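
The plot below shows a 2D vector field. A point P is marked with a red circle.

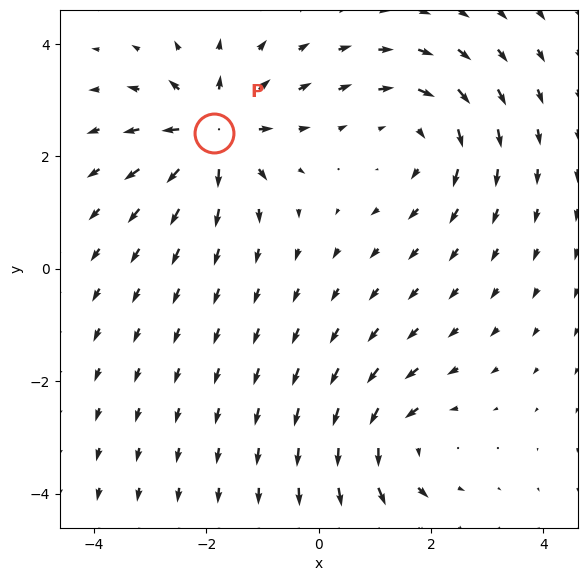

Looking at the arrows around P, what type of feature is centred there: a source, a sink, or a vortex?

At P (-1.9, 2.4) the arrows spread outward. Divergence about +5, curl ≈0 — positive divergence with near-zero curl is a source.

source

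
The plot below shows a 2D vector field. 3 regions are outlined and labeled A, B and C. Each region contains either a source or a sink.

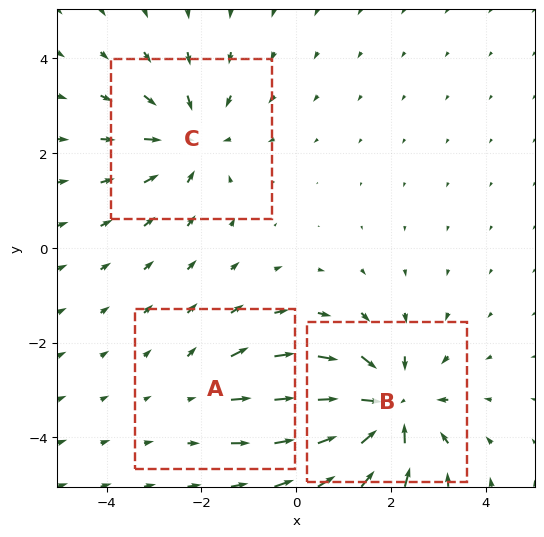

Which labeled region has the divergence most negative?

Divergence at each region's feature centre — A: about +2, B: about -5, C: about -3. Region B is most negative.

B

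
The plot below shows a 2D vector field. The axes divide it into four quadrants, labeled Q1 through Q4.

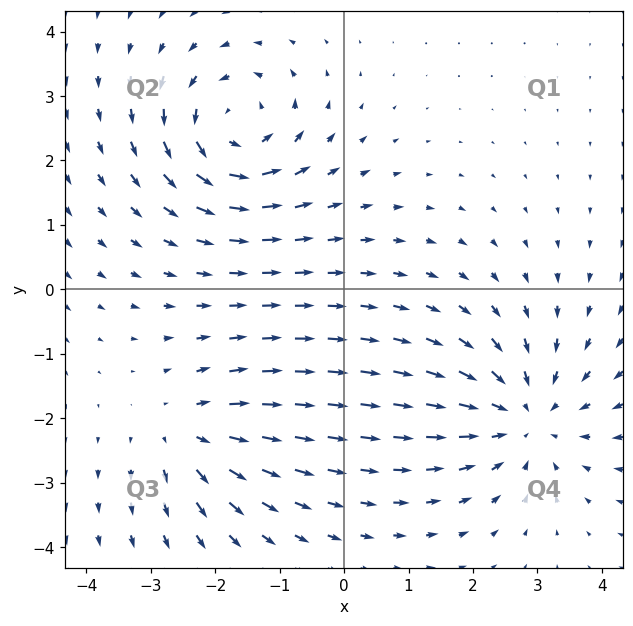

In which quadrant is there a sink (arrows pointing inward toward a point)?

The sink sits at approximately (2.8, -2.0), which lies in quadrant Q4. The divergence there is about -4, negative as expected for a sink.

Q4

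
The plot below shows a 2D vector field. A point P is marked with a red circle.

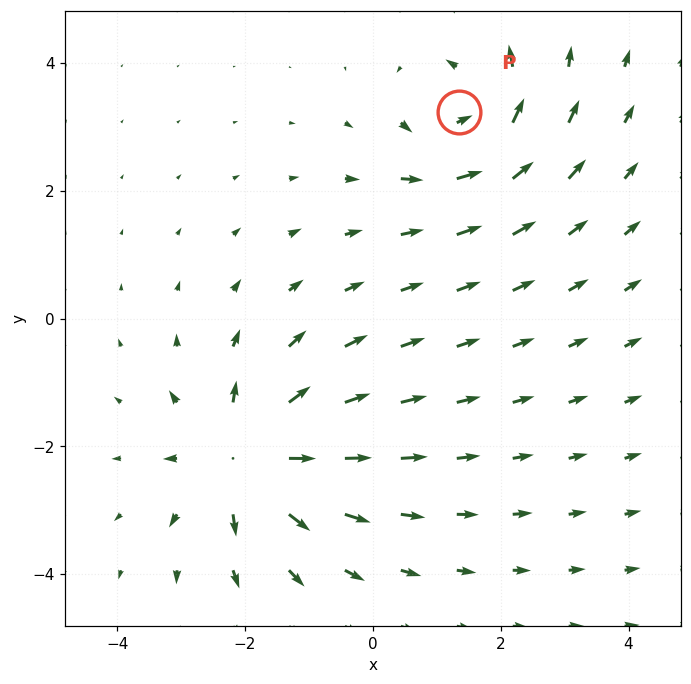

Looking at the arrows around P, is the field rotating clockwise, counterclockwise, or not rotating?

Near P at (1.3, 3.2) the arrows circulate counterclockwise. The curl (z-component) there is about +3; positive curl means counterclockwise rotation.

counterclockwise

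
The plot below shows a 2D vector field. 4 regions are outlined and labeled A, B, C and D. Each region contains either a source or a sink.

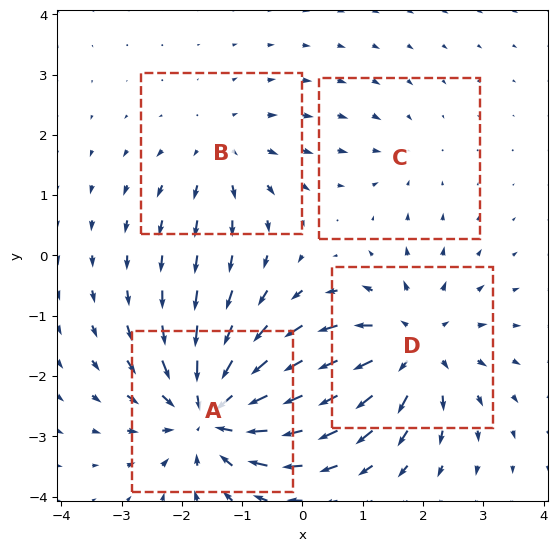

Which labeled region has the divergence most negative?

A

Divergence at each region's feature centre — A: about -7, B: about +3, C: about -2, D: about +5. Region A is most negative.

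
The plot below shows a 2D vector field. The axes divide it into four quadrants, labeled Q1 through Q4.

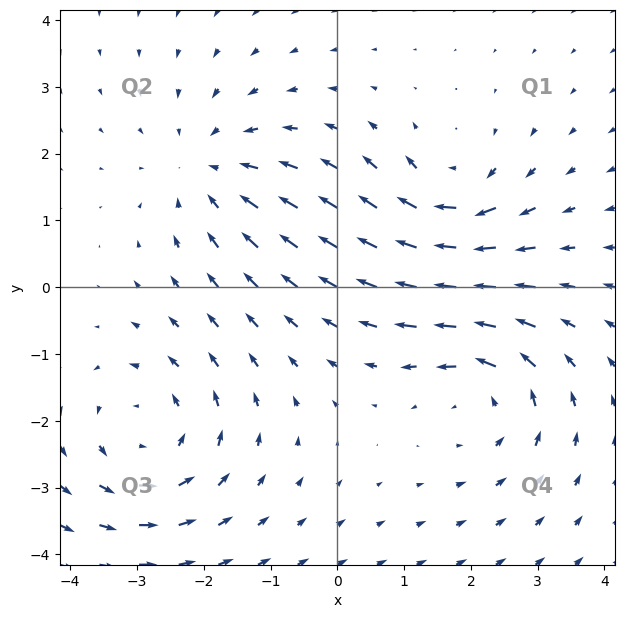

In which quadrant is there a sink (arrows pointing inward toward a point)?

Q2

The sink sits at approximately (-1.9, 1.8), which lies in quadrant Q2. The divergence there is about -4, negative as expected for a sink.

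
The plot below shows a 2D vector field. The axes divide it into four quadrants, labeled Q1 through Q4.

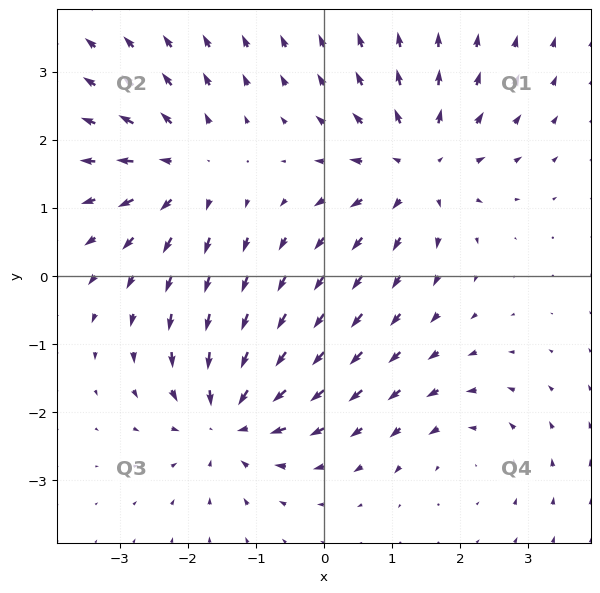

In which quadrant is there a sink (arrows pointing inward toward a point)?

Q3

The sink sits at approximately (-1.4, -2.1), which lies in quadrant Q3. The divergence there is about -6, negative as expected for a sink.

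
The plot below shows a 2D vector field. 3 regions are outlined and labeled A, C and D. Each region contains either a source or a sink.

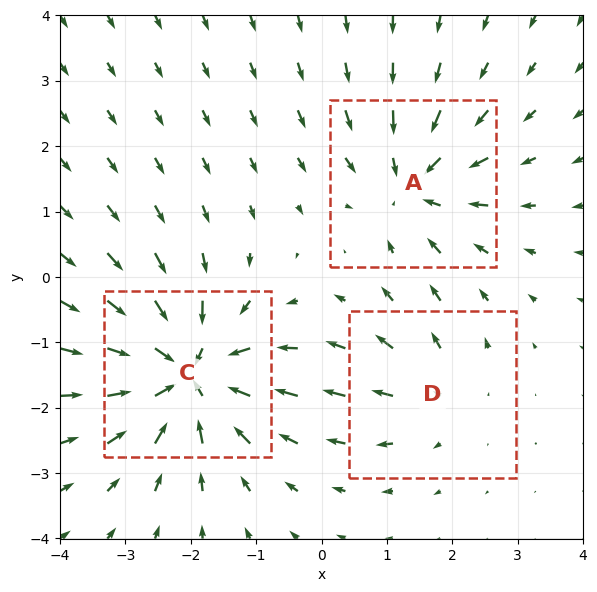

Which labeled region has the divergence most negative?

Divergence at each region's feature centre — A: about -4, C: about -5, D: about +2. Region C is most negative.

C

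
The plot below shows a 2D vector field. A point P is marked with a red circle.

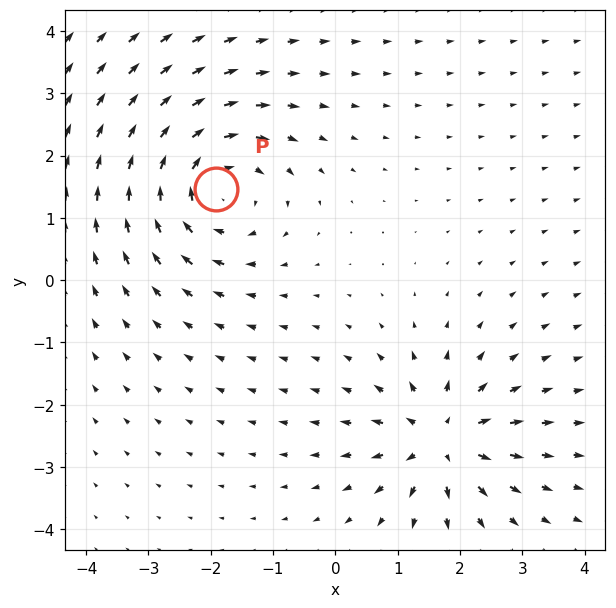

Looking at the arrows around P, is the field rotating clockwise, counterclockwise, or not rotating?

clockwise

Near P at (-1.9, 1.5) the arrows circulate clockwise. The curl (z-component) there is about -5; negative curl means clockwise rotation.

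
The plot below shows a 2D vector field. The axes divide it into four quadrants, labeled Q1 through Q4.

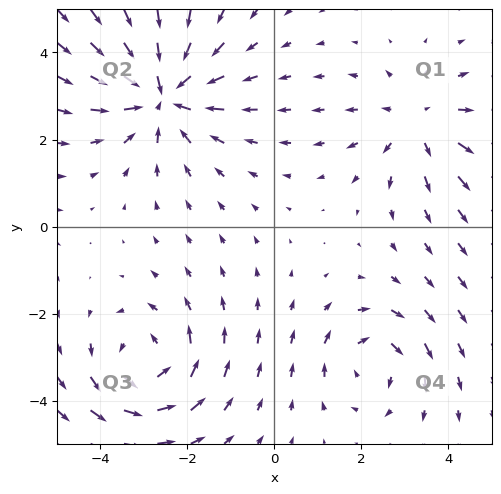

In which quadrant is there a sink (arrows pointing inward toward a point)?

Q2

The sink sits at approximately (-2.6, 3.0), which lies in quadrant Q2. The divergence there is about -5, negative as expected for a sink.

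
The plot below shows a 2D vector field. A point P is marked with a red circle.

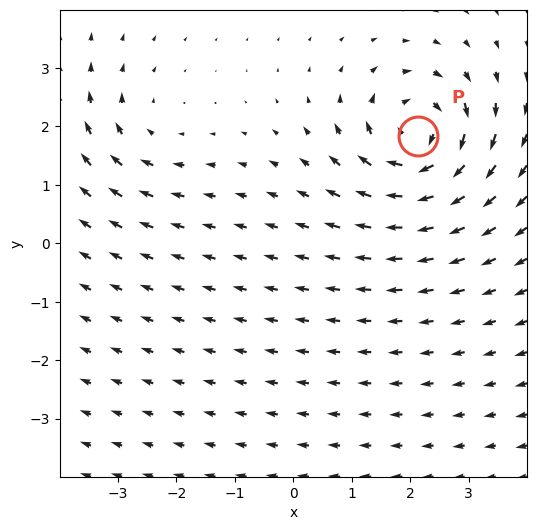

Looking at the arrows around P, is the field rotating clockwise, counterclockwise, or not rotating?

clockwise

Near P at (2.1, 1.8) the arrows circulate clockwise. The curl (z-component) there is about -7; negative curl means clockwise rotation.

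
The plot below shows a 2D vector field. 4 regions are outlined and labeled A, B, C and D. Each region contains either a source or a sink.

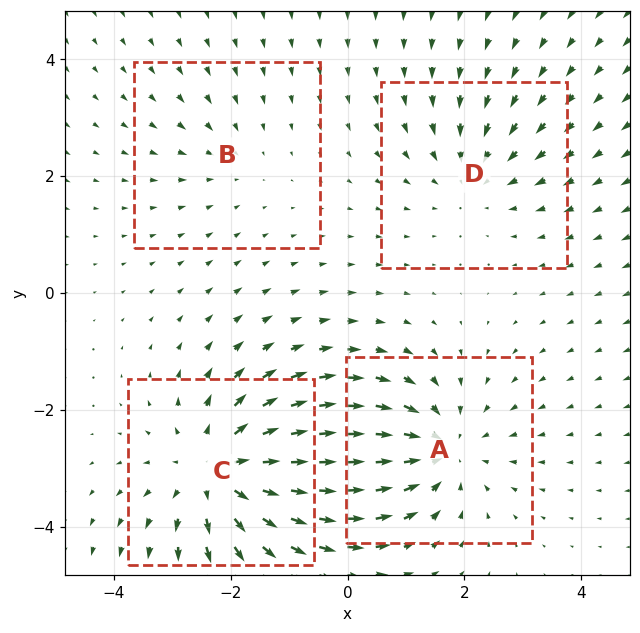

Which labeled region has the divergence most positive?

C

Divergence at each region's feature centre — A: about -4, B: about -2, C: about +5, D: about -3. Region C is most positive.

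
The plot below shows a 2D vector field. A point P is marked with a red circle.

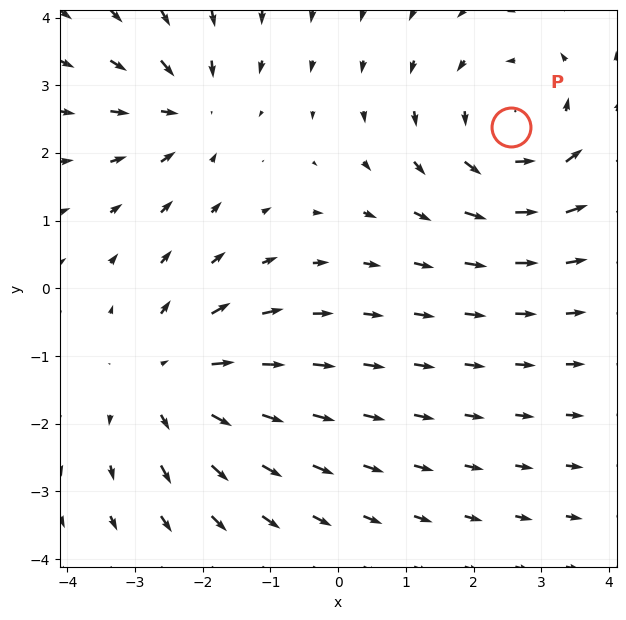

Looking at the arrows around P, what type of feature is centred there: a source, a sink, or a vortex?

At P (2.6, 2.4) the arrows circulate counterclockwise. Divergence ≈0, curl about +4 — near-zero divergence with nonzero curl is a vortex.

vortex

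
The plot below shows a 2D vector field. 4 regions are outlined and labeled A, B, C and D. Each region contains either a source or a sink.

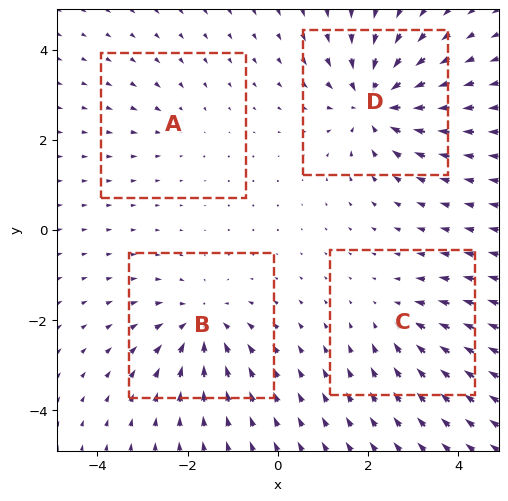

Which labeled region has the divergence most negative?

D

Divergence at each region's feature centre — A: about -2, B: about -5, C: about -3, D: about -7. Region D is most negative.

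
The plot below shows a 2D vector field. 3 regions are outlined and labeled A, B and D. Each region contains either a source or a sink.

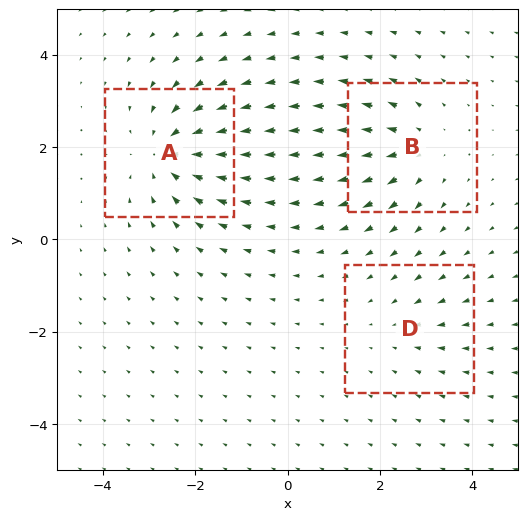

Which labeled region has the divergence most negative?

Divergence at each region's feature centre — A: about -5, B: about +3, D: about -2. Region A is most negative.

A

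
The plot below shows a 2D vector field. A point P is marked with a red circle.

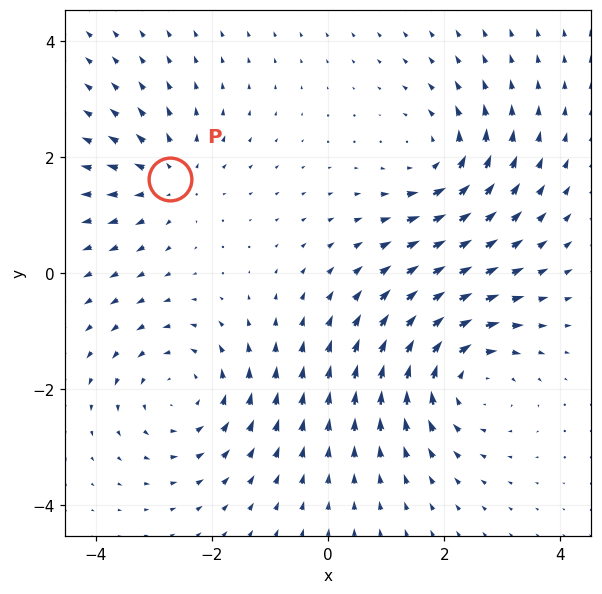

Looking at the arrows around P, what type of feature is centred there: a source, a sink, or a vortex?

source

At P (-2.7, 1.6) the arrows spread outward. Divergence about +4, curl ≈0 — positive divergence with near-zero curl is a source.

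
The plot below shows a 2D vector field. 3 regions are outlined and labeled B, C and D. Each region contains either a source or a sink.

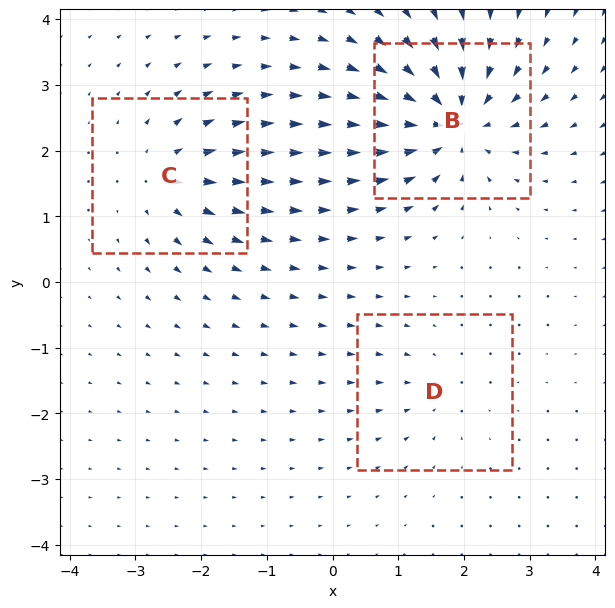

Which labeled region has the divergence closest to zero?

D

Divergence at each region's feature centre — B: about -7, C: about +4, D: about -2. Region D is closest to zero.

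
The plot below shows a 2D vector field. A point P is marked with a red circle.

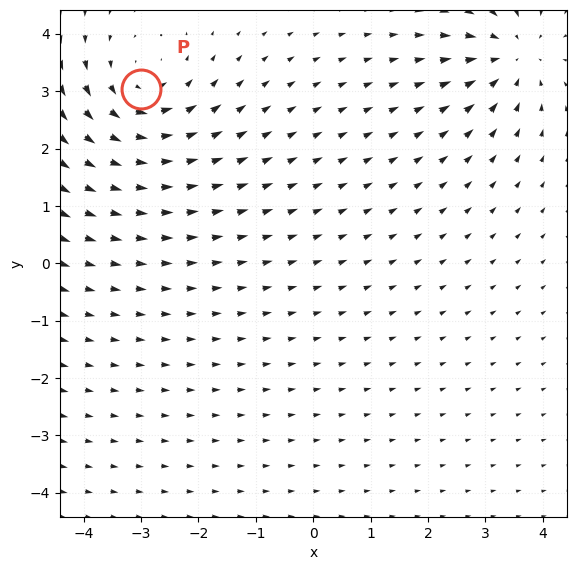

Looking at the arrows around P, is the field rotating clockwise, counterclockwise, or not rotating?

Near P at (-3.0, 3.0) the arrows circulate counterclockwise. The curl (z-component) there is about +4; positive curl means counterclockwise rotation.

counterclockwise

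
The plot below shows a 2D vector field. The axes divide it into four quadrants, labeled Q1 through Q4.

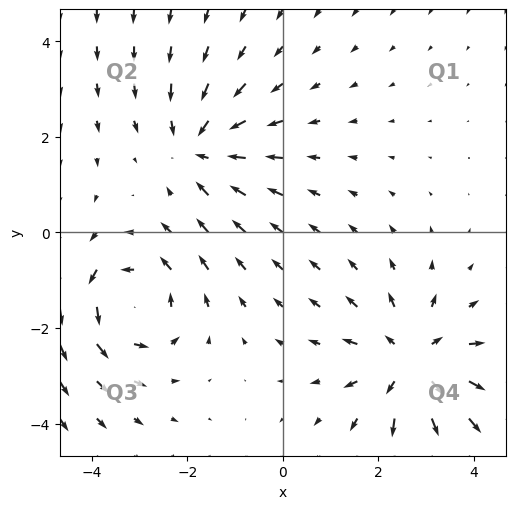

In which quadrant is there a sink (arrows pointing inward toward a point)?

Q2

The sink sits at approximately (-1.7, 1.8), which lies in quadrant Q2. The divergence there is about -3, negative as expected for a sink.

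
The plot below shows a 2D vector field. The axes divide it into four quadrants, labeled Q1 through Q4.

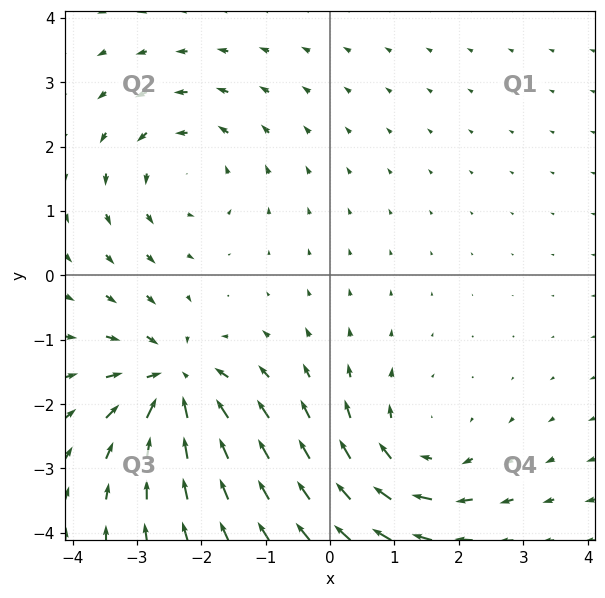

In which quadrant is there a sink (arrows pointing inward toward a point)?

The sink sits at approximately (-2.4, -1.7), which lies in quadrant Q3. The divergence there is about -7, negative as expected for a sink.

Q3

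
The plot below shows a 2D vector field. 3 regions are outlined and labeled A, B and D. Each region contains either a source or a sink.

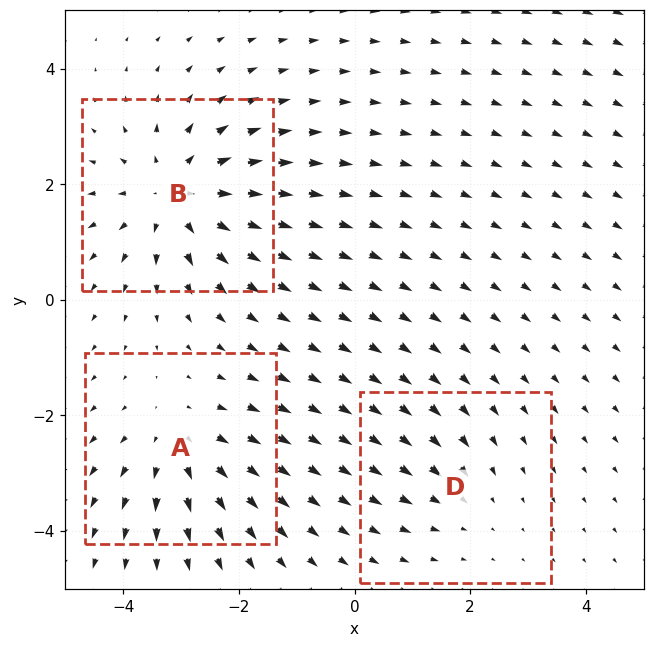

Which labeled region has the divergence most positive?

B

Divergence at each region's feature centre — A: about +3, B: about +4, D: about -2. Region B is most positive.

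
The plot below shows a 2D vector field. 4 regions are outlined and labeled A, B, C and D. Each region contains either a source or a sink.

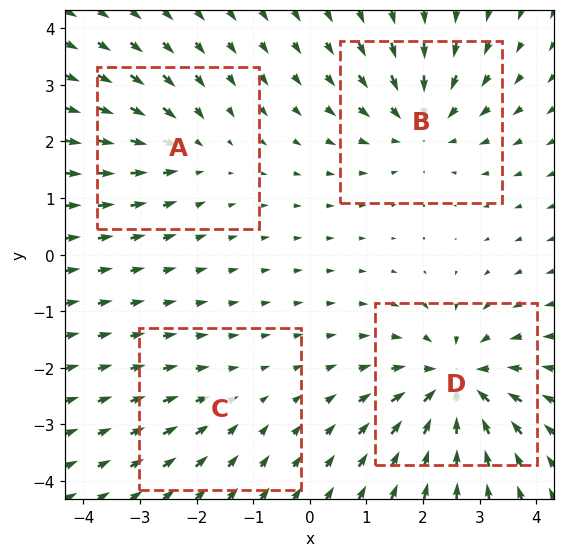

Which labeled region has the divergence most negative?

D

Divergence at each region's feature centre — A: about -4, B: about -5, C: about -2, D: about -7. Region D is most negative.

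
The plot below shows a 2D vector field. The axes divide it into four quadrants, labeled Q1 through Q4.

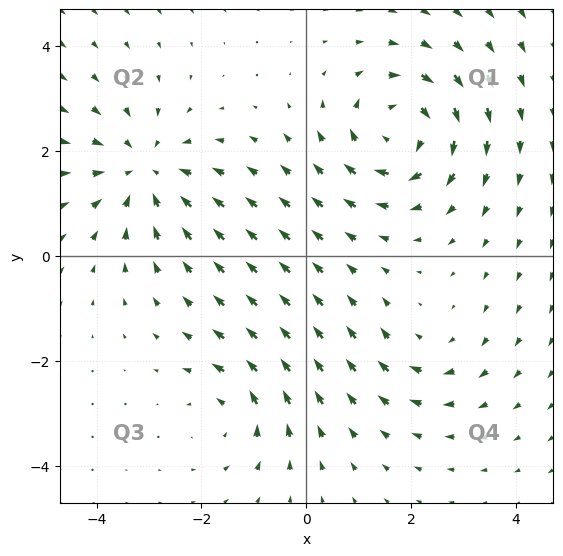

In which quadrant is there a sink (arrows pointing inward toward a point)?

The sink sits at approximately (-3.1, 1.6), which lies in quadrant Q2. The divergence there is about -4, negative as expected for a sink.

Q2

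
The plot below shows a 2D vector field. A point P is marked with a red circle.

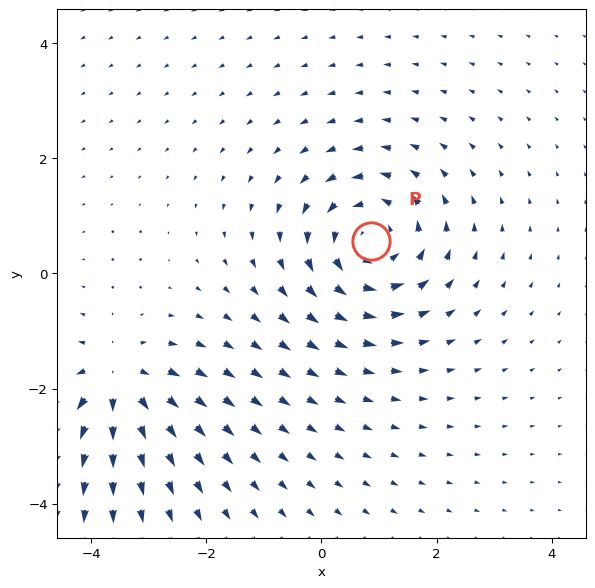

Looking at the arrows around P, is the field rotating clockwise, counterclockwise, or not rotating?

Near P at (0.9, 0.6) the arrows circulate counterclockwise. The curl (z-component) there is about +5; positive curl means counterclockwise rotation.

counterclockwise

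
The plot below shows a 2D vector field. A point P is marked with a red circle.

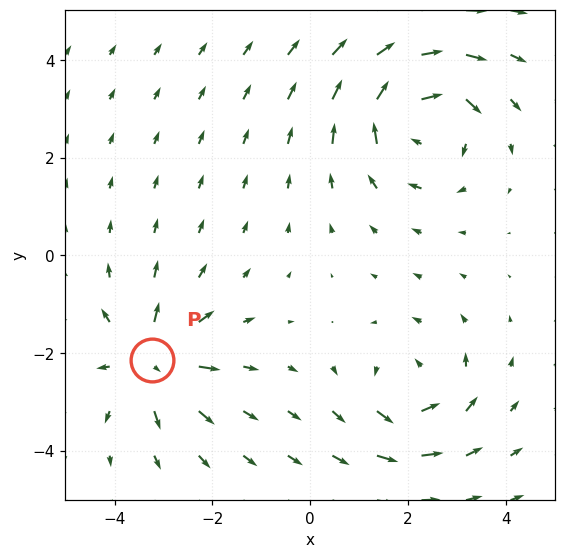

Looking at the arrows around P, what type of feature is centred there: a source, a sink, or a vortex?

source

At P (-3.2, -2.1) the arrows spread outward. Divergence about +5, curl ≈0 — positive divergence with near-zero curl is a source.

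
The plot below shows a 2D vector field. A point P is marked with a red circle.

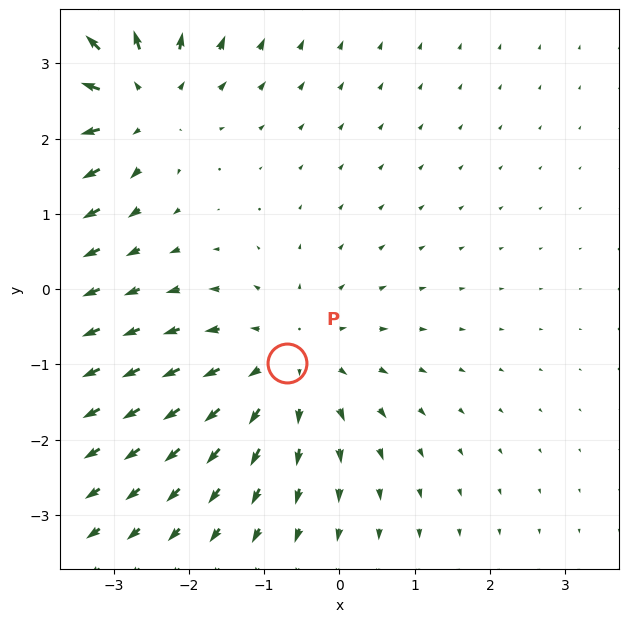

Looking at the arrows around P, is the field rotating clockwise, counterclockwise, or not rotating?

not rotating

Near P at (-0.7, -1.0) the arrows show no circulation. The curl there is ≈0.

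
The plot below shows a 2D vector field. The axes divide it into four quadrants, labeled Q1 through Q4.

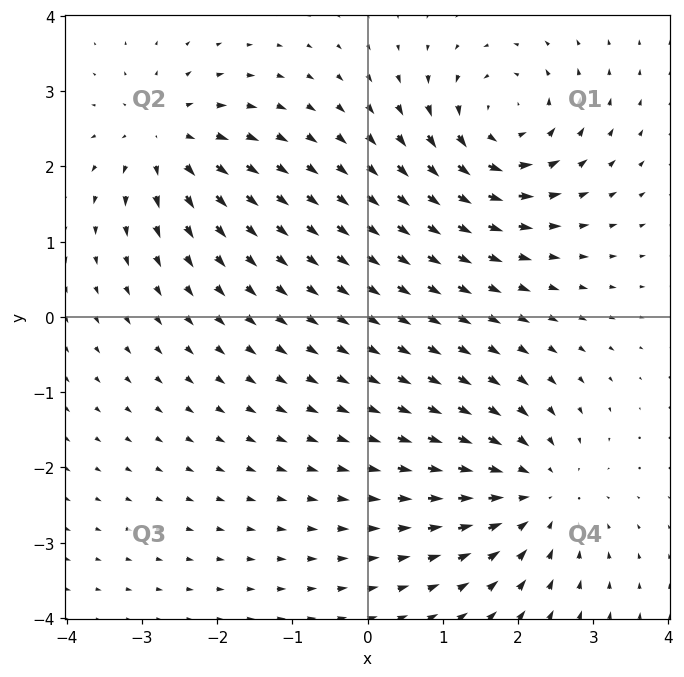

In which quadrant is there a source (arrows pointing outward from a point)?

The source sits at approximately (-2.7, 2.4), which lies in quadrant Q2. The divergence there is about +4, positive as expected for a source.

Q2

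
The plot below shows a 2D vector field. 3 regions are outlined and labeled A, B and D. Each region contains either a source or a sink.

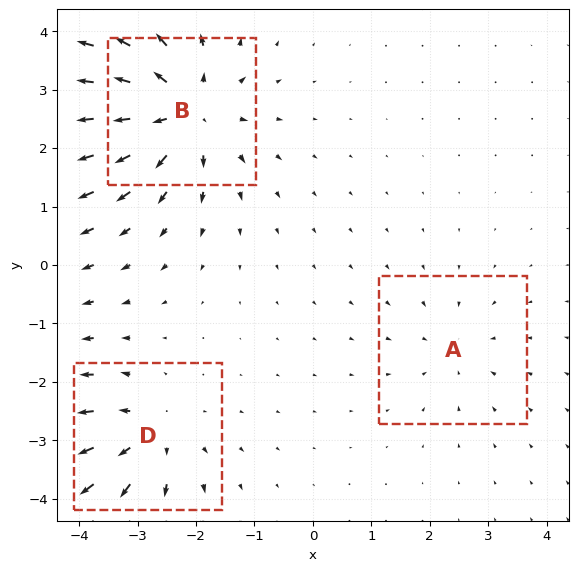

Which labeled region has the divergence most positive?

B

Divergence at each region's feature centre — A: about -2, B: about +5, D: about +4. Region B is most positive.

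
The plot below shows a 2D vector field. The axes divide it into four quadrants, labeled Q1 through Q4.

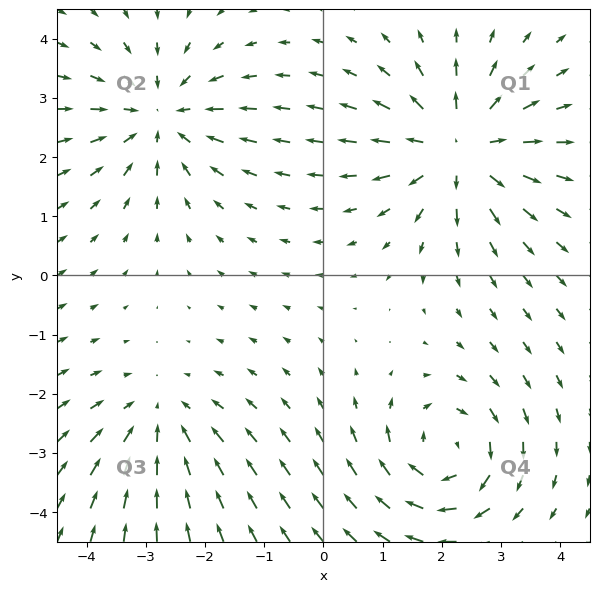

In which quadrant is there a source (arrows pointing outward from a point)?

Q1

The source sits at approximately (2.3, 2.1), which lies in quadrant Q1. The divergence there is about +5, positive as expected for a source.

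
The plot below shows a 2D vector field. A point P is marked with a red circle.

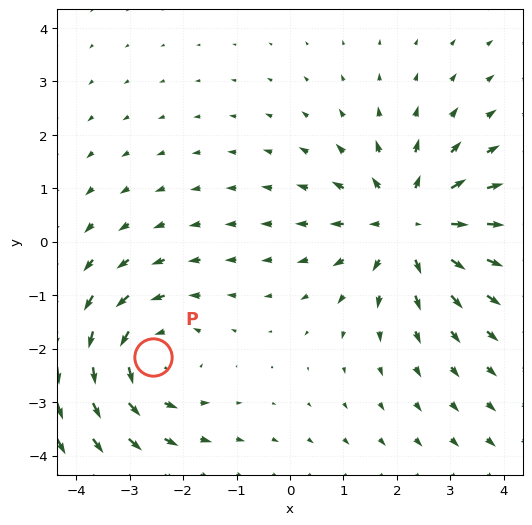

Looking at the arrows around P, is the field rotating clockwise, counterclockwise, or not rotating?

Near P at (-2.6, -2.2) the arrows circulate counterclockwise. The curl (z-component) there is about +4; positive curl means counterclockwise rotation.

counterclockwise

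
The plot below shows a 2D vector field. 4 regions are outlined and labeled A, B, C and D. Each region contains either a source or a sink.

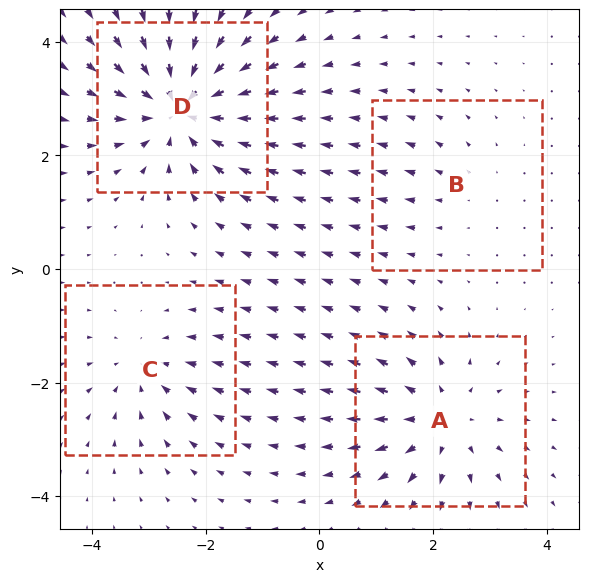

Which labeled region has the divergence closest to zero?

Divergence at each region's feature centre — A: about +5, B: about +2, C: about -3, D: about -7. Region B is closest to zero.

B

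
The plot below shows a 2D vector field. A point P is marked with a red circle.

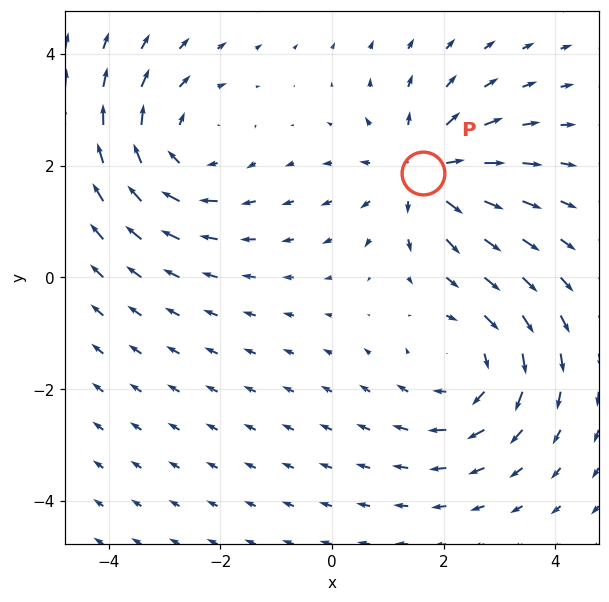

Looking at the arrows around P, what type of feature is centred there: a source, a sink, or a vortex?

At P (1.6, 1.9) the arrows spread outward. Divergence about +5, curl ≈0 — positive divergence with near-zero curl is a source.

source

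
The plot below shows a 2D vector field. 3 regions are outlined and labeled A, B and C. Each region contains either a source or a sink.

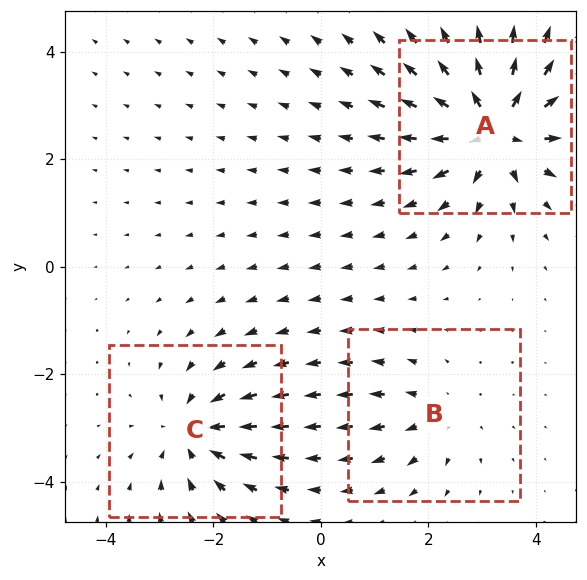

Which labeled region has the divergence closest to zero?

Divergence at each region's feature centre — A: about +6, B: about +2, C: about -3. Region B is closest to zero.

B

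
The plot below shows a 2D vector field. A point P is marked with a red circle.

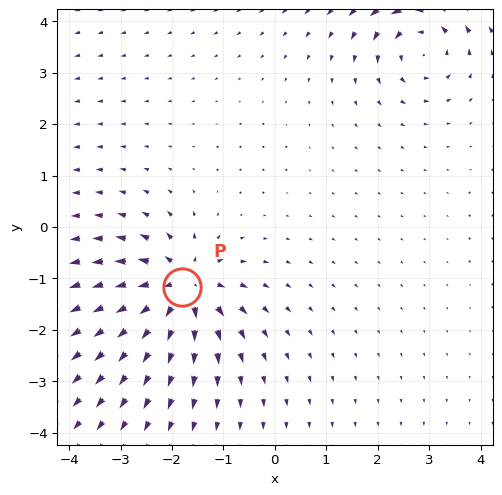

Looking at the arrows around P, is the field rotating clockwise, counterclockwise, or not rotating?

Near P at (-1.8, -1.2) the arrows show no circulation. The curl there is ≈0.

not rotating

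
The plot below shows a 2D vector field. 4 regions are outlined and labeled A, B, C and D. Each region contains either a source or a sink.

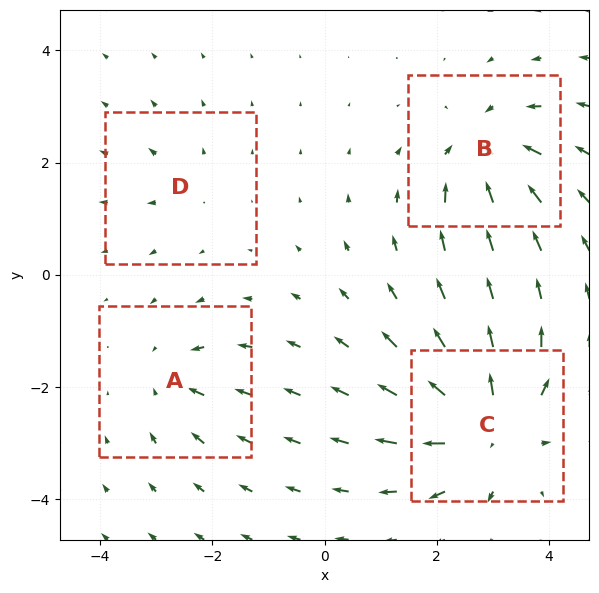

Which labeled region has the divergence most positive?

Divergence at each region's feature centre — A: about -4, B: about -6, C: about +8, D: about +2. Region C is most positive.

C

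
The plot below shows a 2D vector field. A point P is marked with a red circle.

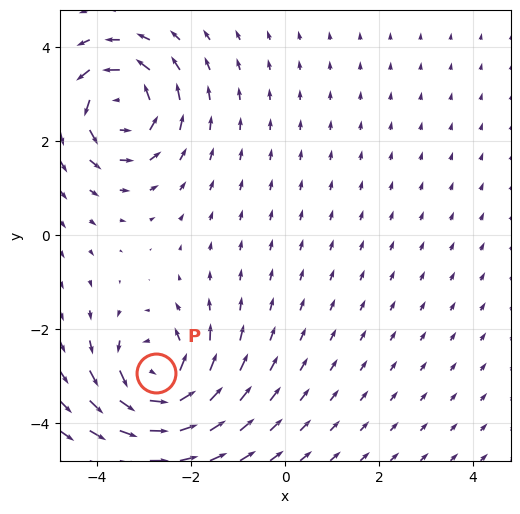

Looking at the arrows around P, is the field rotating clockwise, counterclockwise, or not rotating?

Near P at (-2.7, -2.9) the arrows circulate counterclockwise. The curl (z-component) there is about +6; positive curl means counterclockwise rotation.

counterclockwise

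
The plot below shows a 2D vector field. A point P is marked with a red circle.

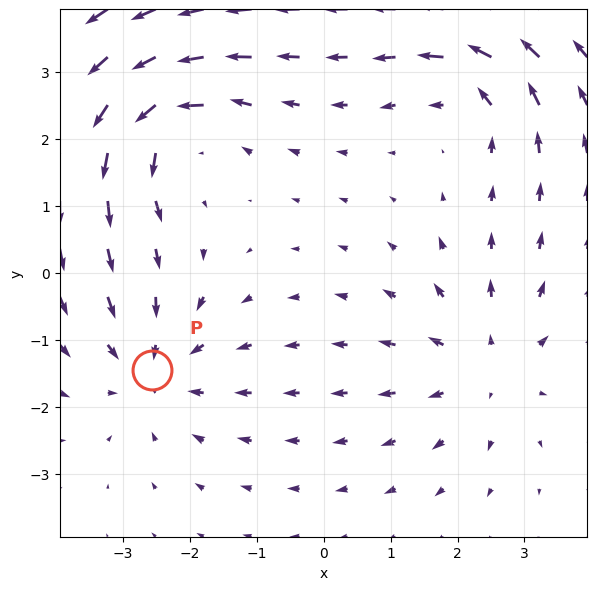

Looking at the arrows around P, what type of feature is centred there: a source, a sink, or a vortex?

At P (-2.6, -1.4) the arrows converge inward. Divergence about -4, curl ≈0 — negative divergence with near-zero curl is a sink.

sink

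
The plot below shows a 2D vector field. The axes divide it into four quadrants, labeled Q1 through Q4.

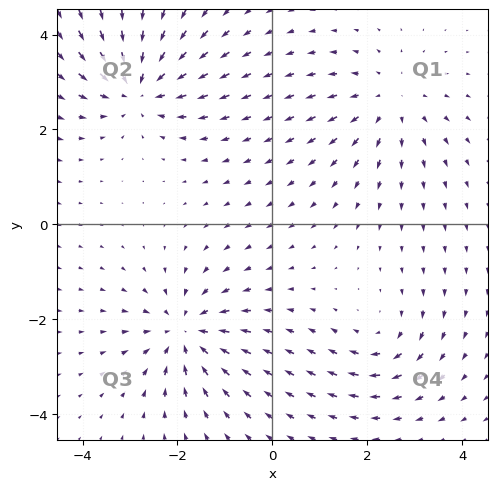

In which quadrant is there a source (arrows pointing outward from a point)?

Q1

The source sits at approximately (2.5, 2.6), which lies in quadrant Q1. The divergence there is about +3, positive as expected for a source.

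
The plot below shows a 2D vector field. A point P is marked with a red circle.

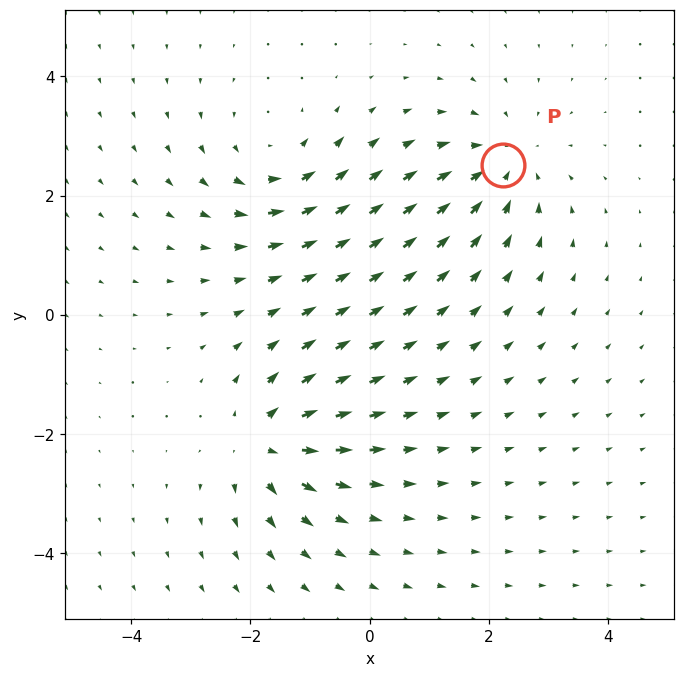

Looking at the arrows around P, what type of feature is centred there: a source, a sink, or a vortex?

At P (2.2, 2.5) the arrows converge inward. Divergence about -4, curl ≈0 — negative divergence with near-zero curl is a sink.

sink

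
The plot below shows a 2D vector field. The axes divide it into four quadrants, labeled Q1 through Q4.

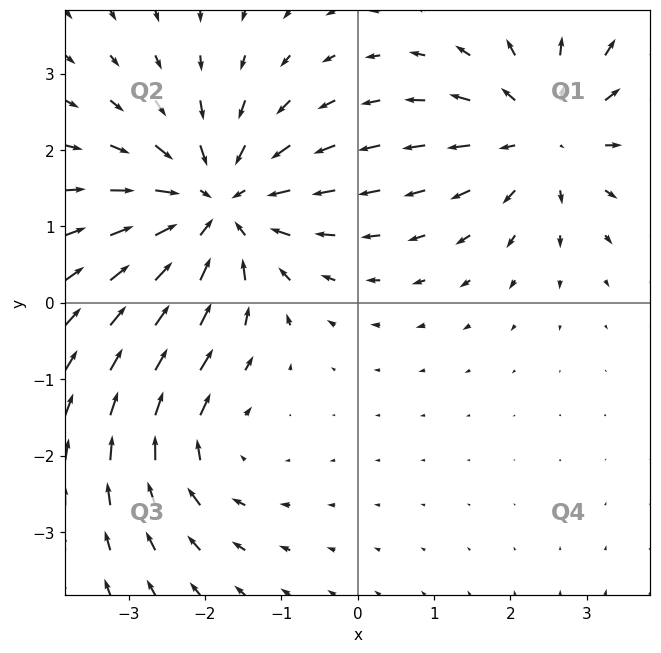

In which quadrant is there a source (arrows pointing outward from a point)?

Q1

The source sits at approximately (2.5, 2.2), which lies in quadrant Q1. The divergence there is about +4, positive as expected for a source.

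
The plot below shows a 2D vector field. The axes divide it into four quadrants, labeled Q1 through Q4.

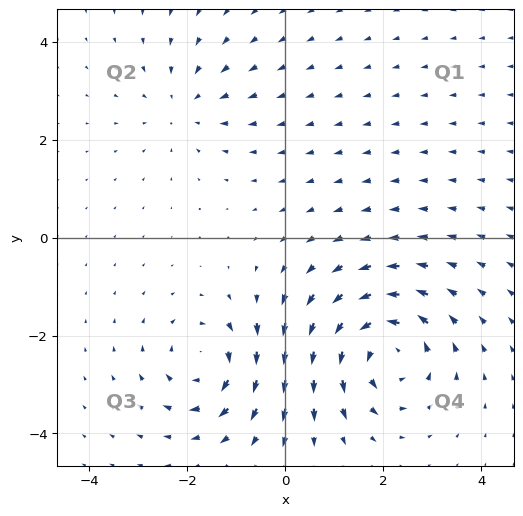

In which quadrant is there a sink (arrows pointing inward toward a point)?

Q2

The sink sits at approximately (-2.1, 2.7), which lies in quadrant Q2. The divergence there is about -2, negative as expected for a sink.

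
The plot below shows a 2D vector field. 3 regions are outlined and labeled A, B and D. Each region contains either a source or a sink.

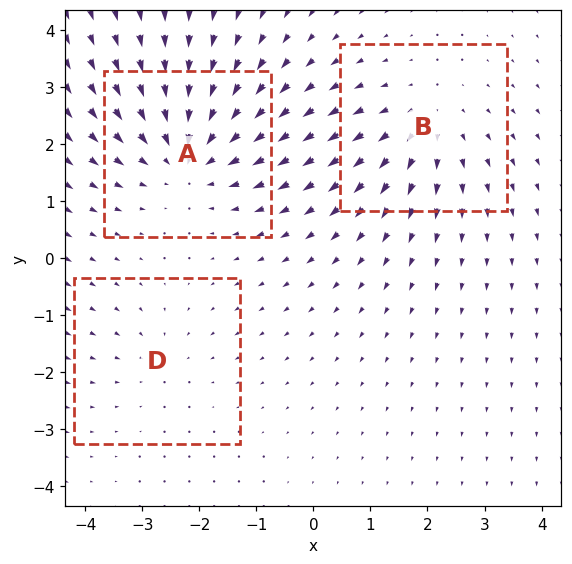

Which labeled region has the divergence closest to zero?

D

Divergence at each region's feature centre — A: about -4, B: about +3, D: about -2. Region D is closest to zero.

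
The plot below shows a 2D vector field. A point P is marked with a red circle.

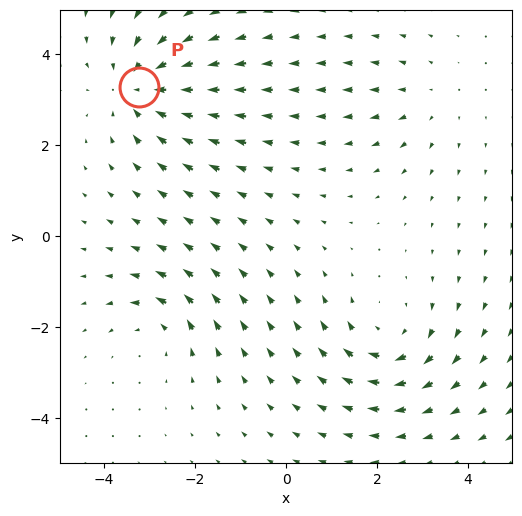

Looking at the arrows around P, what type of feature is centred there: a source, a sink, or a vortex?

At P (-3.2, 3.3) the arrows converge inward. Divergence about -4, curl ≈0 — negative divergence with near-zero curl is a sink.

sink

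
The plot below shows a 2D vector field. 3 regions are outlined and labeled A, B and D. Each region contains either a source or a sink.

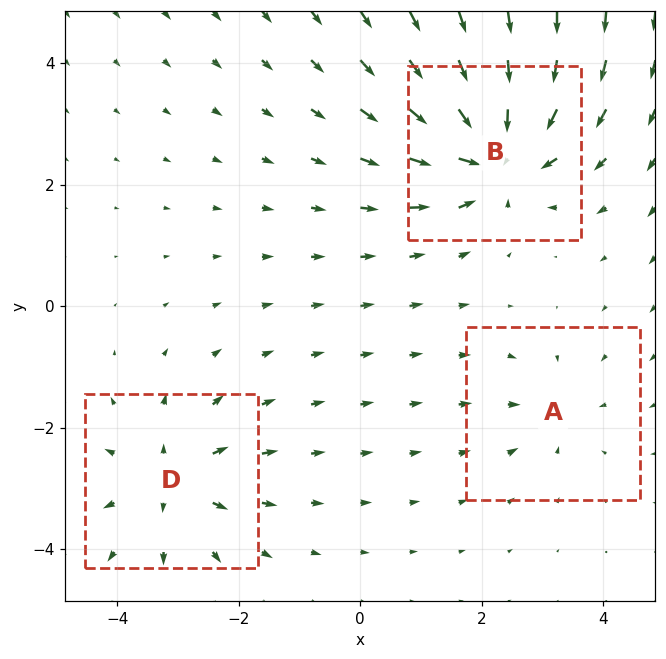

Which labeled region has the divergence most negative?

B

Divergence at each region's feature centre — A: about -2, B: about -6, D: about +4. Region B is most negative.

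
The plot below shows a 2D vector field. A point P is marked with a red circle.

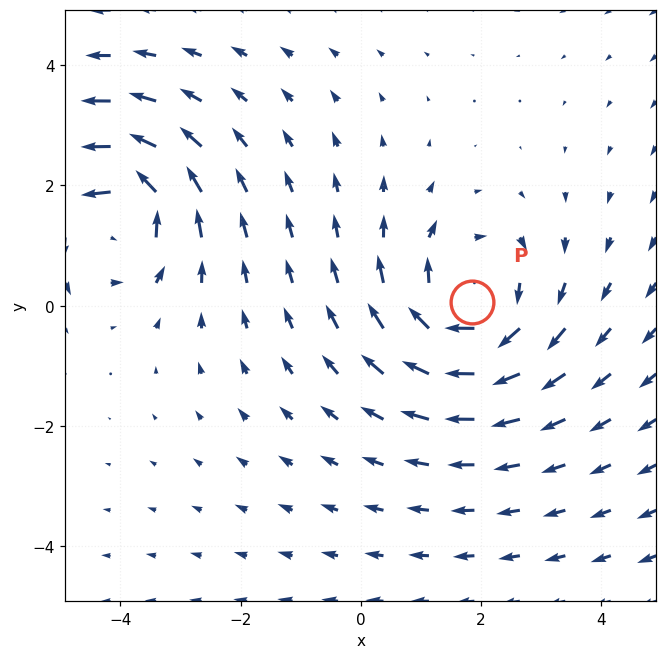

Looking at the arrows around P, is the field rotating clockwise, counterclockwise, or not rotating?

clockwise

Near P at (1.9, 0.1) the arrows circulate clockwise. The curl (z-component) there is about -3; negative curl means clockwise rotation.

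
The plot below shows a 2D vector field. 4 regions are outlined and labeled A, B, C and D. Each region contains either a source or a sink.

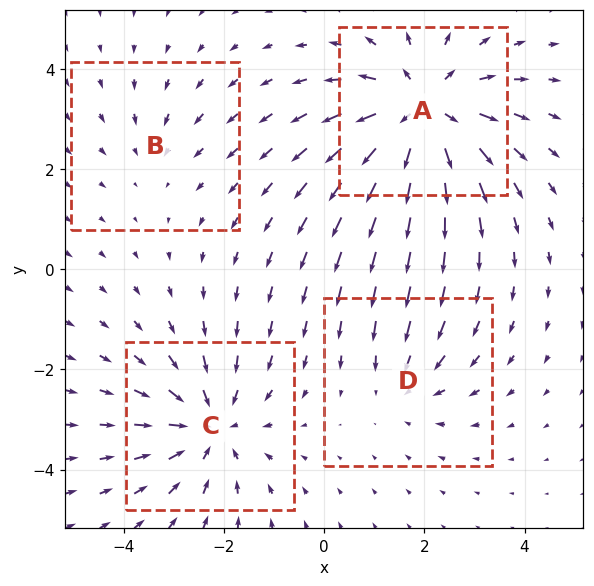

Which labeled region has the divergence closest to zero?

Divergence at each region's feature centre — A: about +6, B: about -2, C: about -5, D: about -3. Region B is closest to zero.

B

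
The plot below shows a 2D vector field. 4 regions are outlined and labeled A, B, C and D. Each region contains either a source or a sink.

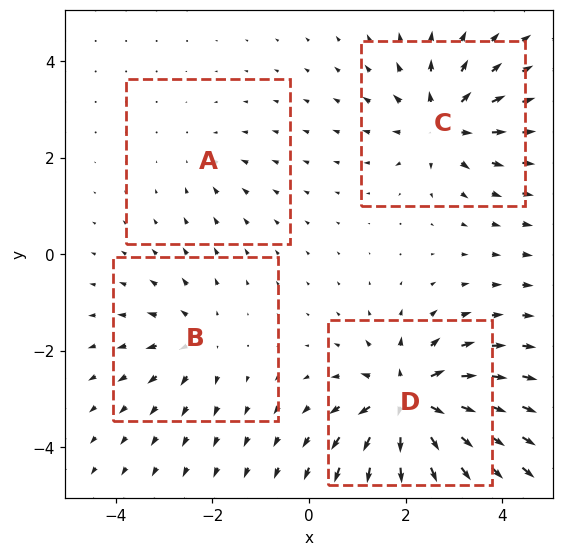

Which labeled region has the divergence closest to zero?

Divergence at each region's feature centre — A: about -2, B: about +4, C: about +6, D: about +9. Region A is closest to zero.

A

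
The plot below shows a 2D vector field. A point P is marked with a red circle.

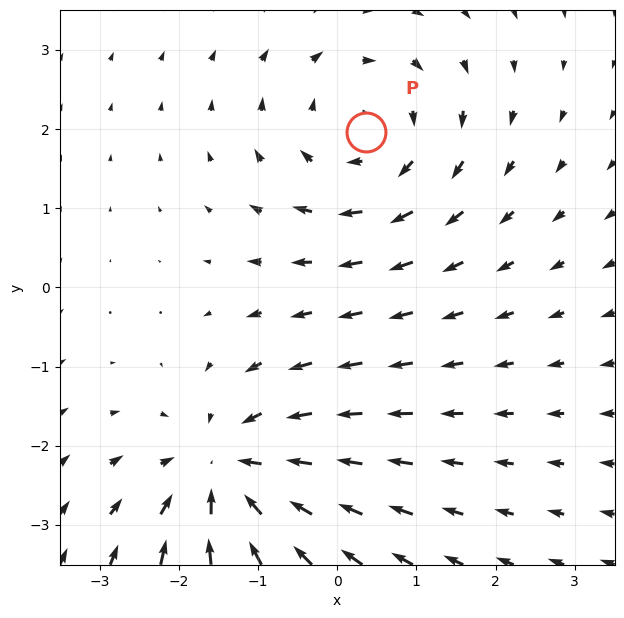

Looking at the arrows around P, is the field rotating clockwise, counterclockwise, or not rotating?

Near P at (0.4, 2.0) the arrows circulate clockwise. The curl (z-component) there is about -2; negative curl means clockwise rotation.

clockwise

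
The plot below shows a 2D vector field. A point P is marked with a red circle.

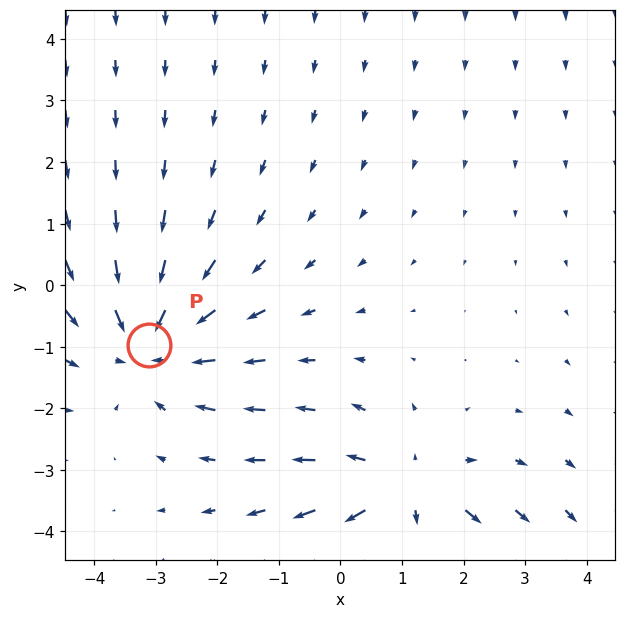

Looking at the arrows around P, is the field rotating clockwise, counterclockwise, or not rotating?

Near P at (-3.1, -1.0) the arrows show no circulation. The curl there is ≈0.

not rotating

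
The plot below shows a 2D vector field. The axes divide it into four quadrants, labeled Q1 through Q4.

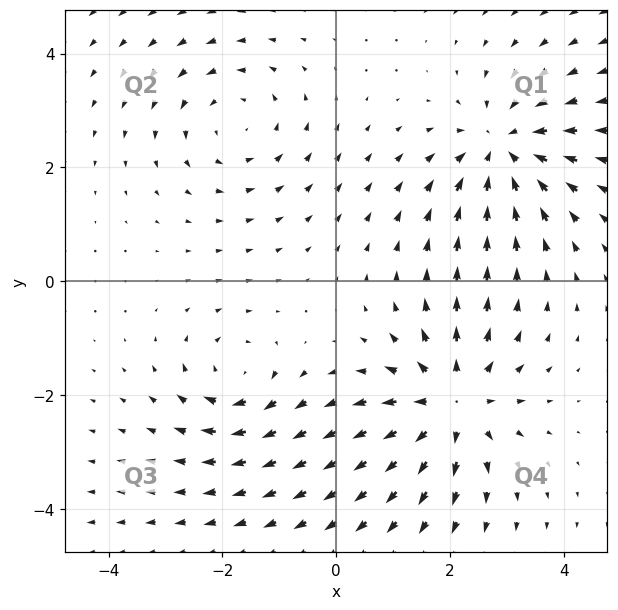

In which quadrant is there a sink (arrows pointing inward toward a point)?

The sink sits at approximately (2.9, 2.3), which lies in quadrant Q1. The divergence there is about -5, negative as expected for a sink.

Q1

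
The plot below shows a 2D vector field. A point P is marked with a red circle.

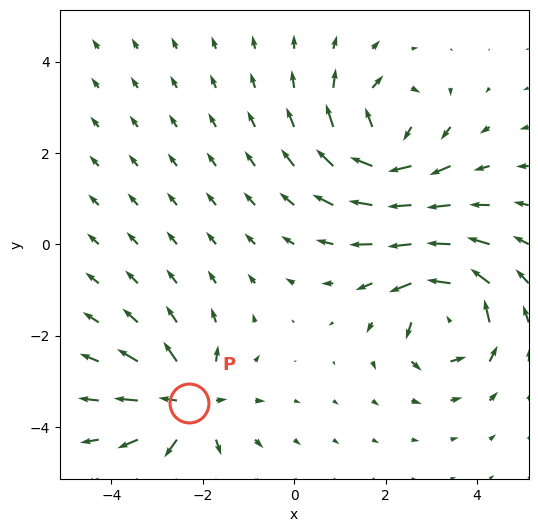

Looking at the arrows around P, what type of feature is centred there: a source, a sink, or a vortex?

source

At P (-2.3, -3.5) the arrows spread outward. Divergence about +6, curl ≈0 — positive divergence with near-zero curl is a source.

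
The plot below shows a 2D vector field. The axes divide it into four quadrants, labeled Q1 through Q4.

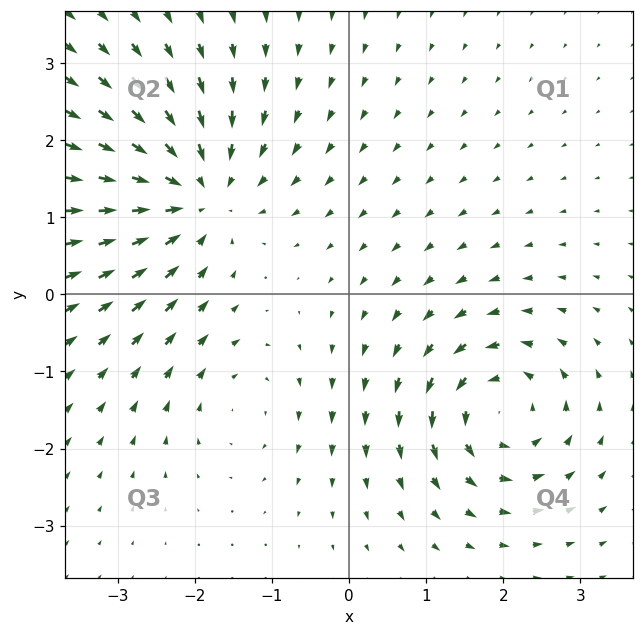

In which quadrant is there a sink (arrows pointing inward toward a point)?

Q2

The sink sits at approximately (-2.0, 1.3), which lies in quadrant Q2. The divergence there is about -5, negative as expected for a sink.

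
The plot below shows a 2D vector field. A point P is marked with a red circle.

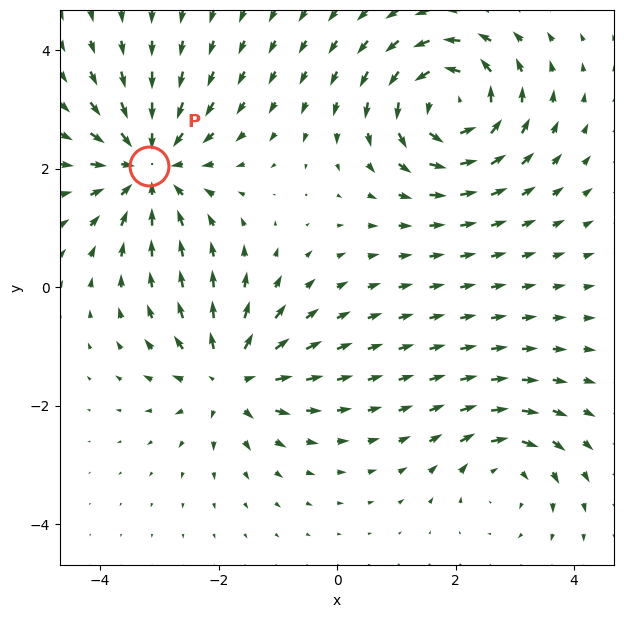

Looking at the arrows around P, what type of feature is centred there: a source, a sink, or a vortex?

At P (-3.2, 2.0) the arrows converge inward. Divergence about -5, curl ≈0 — negative divergence with near-zero curl is a sink.

sink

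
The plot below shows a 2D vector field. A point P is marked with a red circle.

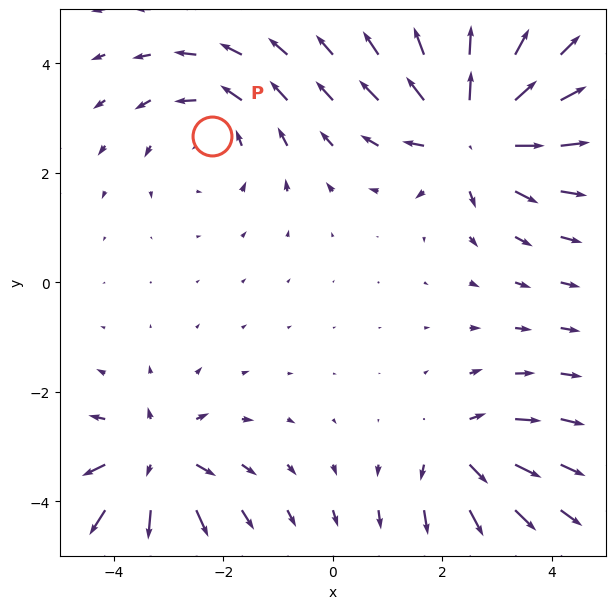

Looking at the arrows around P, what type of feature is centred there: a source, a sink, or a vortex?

At P (-2.2, 2.7) the arrows circulate counterclockwise. Divergence ≈0, curl about +3 — near-zero divergence with nonzero curl is a vortex.

vortex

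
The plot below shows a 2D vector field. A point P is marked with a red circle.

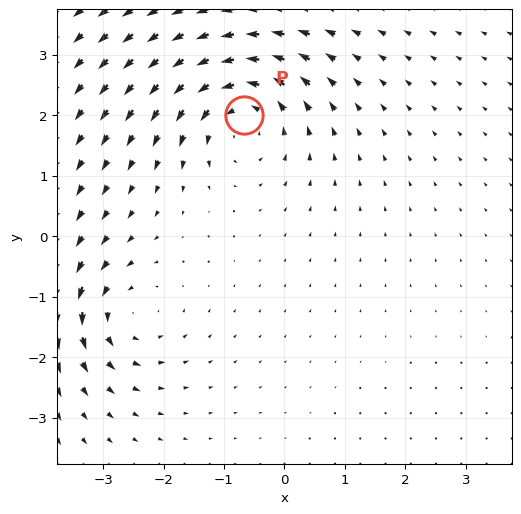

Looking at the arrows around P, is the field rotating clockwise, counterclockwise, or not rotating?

counterclockwise

Near P at (-0.7, 2.0) the arrows circulate counterclockwise. The curl (z-component) there is about +5; positive curl means counterclockwise rotation.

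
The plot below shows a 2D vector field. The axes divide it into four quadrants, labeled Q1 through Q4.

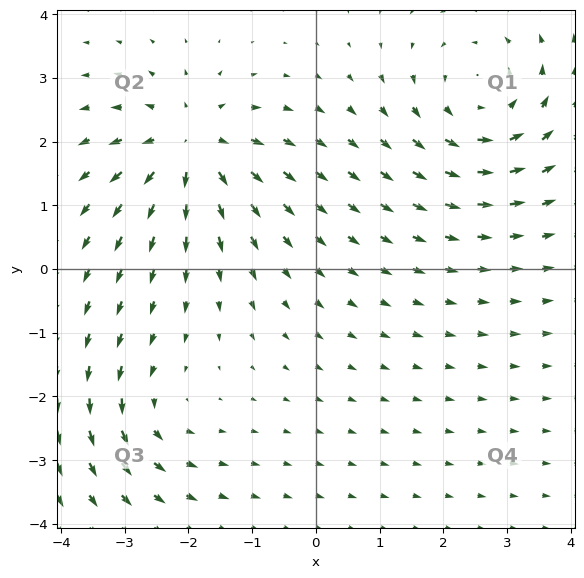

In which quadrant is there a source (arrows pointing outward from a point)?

The source sits at approximately (-2.0, 1.9), which lies in quadrant Q2. The divergence there is about +6, positive as expected for a source.

Q2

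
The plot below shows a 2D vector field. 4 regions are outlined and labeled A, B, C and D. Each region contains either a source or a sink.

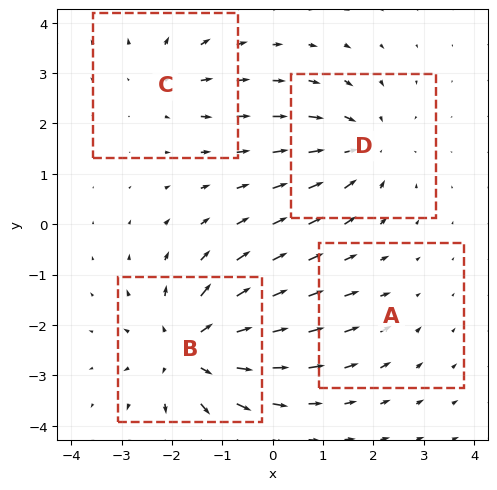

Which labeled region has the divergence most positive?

Divergence at each region's feature centre — A: about -2, B: about +6, C: about +3, D: about -5. Region B is most positive.

B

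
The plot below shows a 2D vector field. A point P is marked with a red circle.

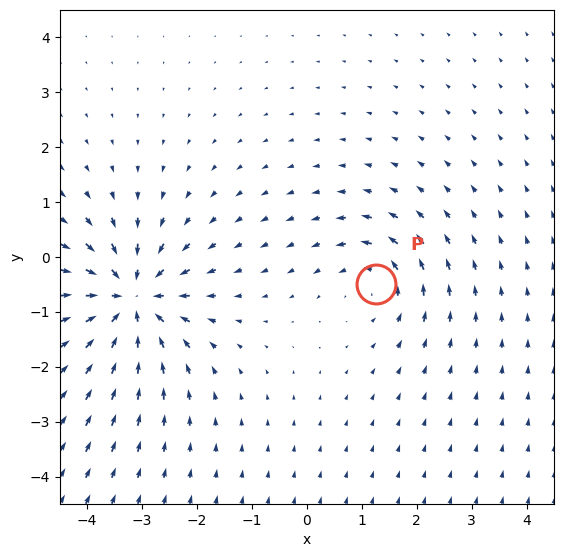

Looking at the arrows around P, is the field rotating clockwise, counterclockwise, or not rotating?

counterclockwise

Near P at (1.3, -0.5) the arrows circulate counterclockwise. The curl (z-component) there is about +3; positive curl means counterclockwise rotation.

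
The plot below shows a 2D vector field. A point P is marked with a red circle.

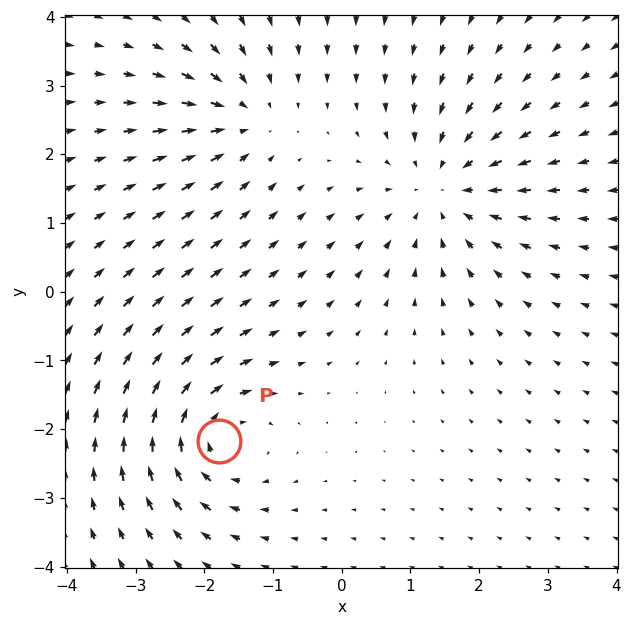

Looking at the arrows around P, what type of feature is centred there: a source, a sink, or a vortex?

vortex

At P (-1.8, -2.2) the arrows circulate clockwise. Divergence ≈0, curl about -5 — near-zero divergence with nonzero curl is a vortex.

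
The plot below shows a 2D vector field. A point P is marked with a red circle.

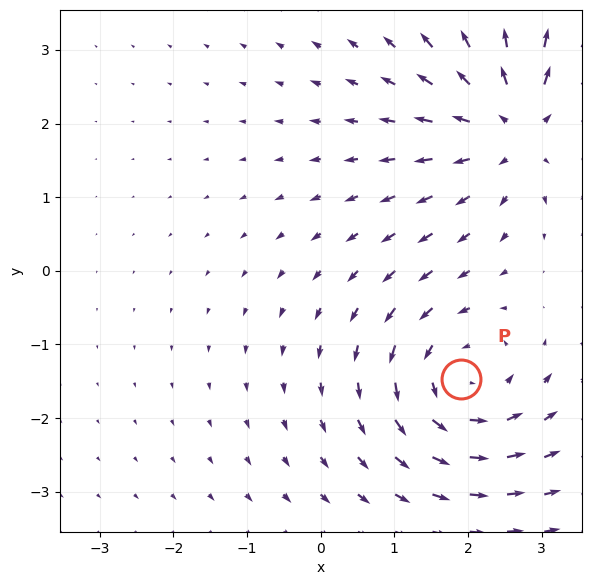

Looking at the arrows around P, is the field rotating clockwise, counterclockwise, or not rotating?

counterclockwise

Near P at (1.9, -1.5) the arrows circulate counterclockwise. The curl (z-component) there is about +4; positive curl means counterclockwise rotation.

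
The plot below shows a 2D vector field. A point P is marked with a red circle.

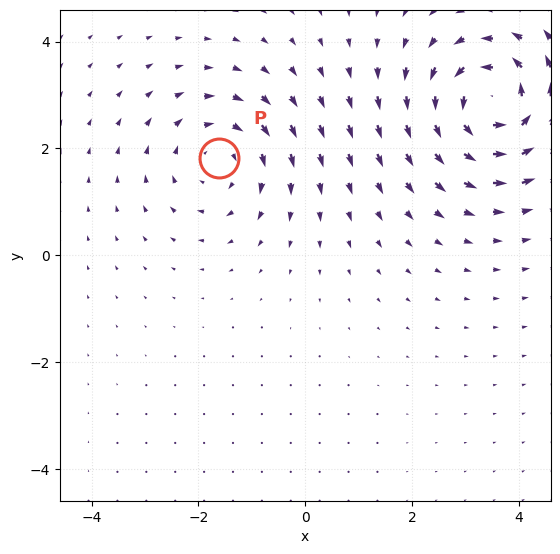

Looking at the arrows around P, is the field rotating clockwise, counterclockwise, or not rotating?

clockwise

Near P at (-1.6, 1.8) the arrows circulate clockwise. The curl (z-component) there is about -3; negative curl means clockwise rotation.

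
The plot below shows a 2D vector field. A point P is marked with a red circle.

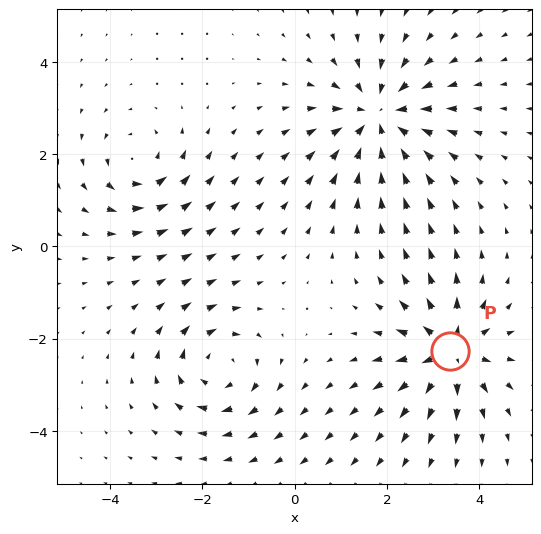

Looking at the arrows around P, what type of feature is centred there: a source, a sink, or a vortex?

At P (3.4, -2.3) the arrows spread outward. Divergence about +5, curl ≈0 — positive divergence with near-zero curl is a source.

source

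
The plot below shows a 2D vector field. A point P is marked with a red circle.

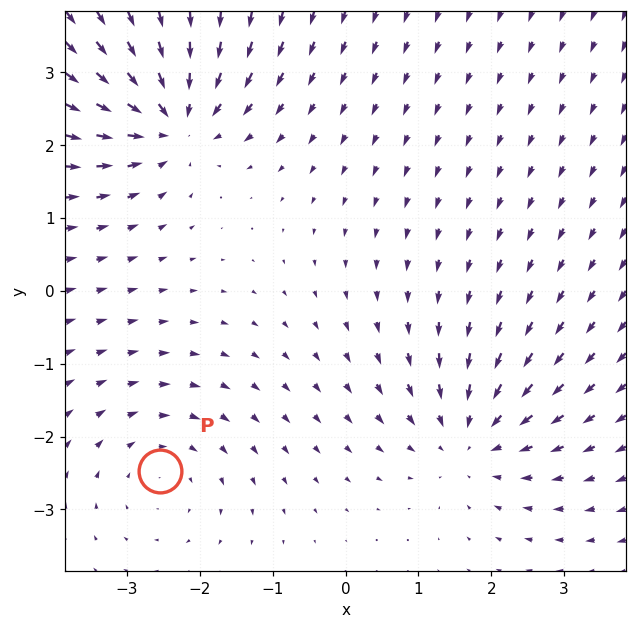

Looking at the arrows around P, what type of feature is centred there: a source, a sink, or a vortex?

At P (-2.6, -2.5) the arrows circulate clockwise. Divergence ≈0, curl about -2 — near-zero divergence with nonzero curl is a vortex.

vortex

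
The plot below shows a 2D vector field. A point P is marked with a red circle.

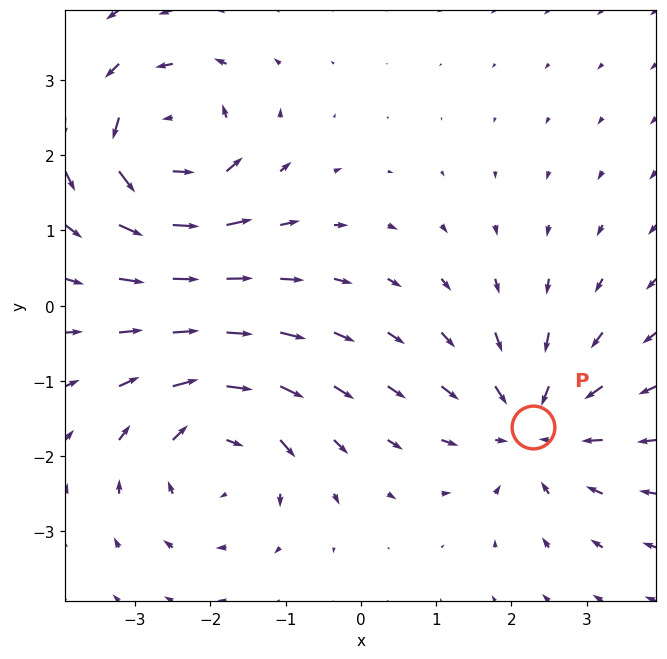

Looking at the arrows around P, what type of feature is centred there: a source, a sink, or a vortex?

At P (2.3, -1.6) the arrows converge inward. Divergence about -3, curl ≈0 — negative divergence with near-zero curl is a sink.

sink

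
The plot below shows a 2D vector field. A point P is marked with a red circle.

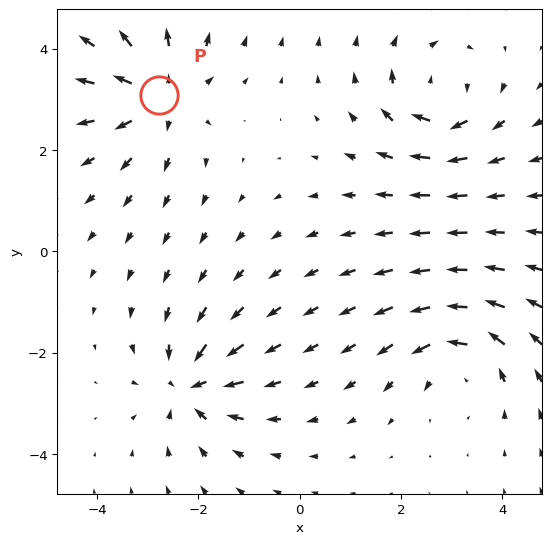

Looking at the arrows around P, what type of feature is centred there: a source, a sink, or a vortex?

source

At P (-2.8, 3.1) the arrows spread outward. Divergence about +5, curl ≈0 — positive divergence with near-zero curl is a source.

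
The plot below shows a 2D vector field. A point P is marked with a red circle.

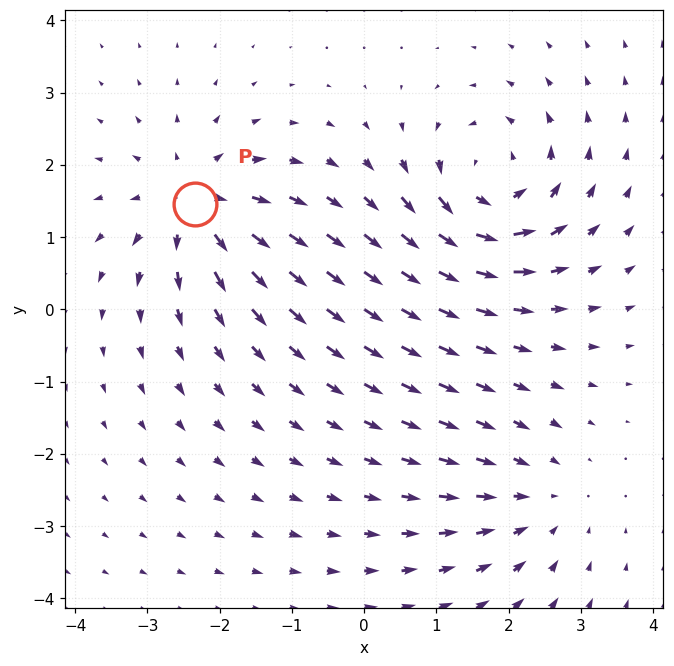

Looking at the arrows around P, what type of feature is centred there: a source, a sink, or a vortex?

At P (-2.3, 1.5) the arrows spread outward. Divergence about +5, curl ≈0 — positive divergence with near-zero curl is a source.

source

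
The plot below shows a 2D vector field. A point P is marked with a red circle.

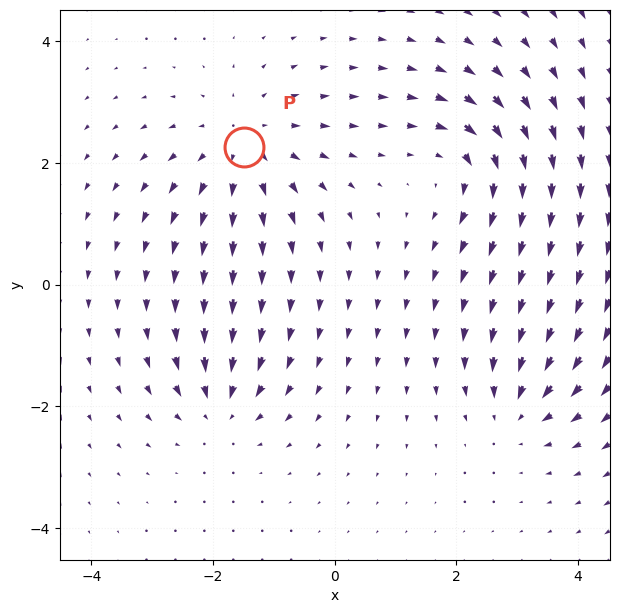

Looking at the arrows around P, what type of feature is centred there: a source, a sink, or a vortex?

source

At P (-1.5, 2.3) the arrows spread outward. Divergence about +3, curl ≈0 — positive divergence with near-zero curl is a source.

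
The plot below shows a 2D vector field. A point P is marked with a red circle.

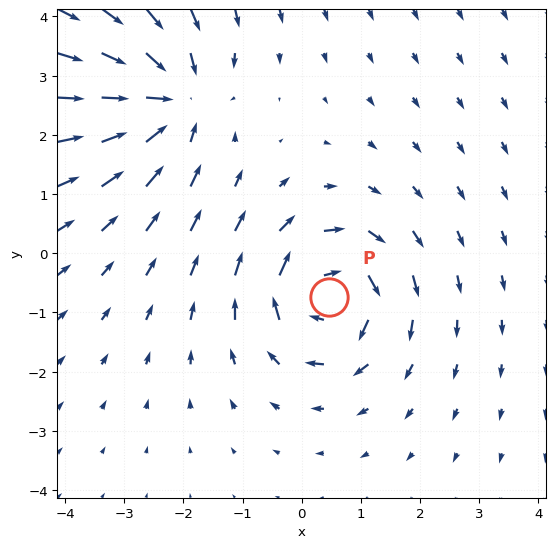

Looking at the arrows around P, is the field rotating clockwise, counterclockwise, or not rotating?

Near P at (0.5, -0.7) the arrows circulate clockwise. The curl (z-component) there is about -4; negative curl means clockwise rotation.

clockwise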